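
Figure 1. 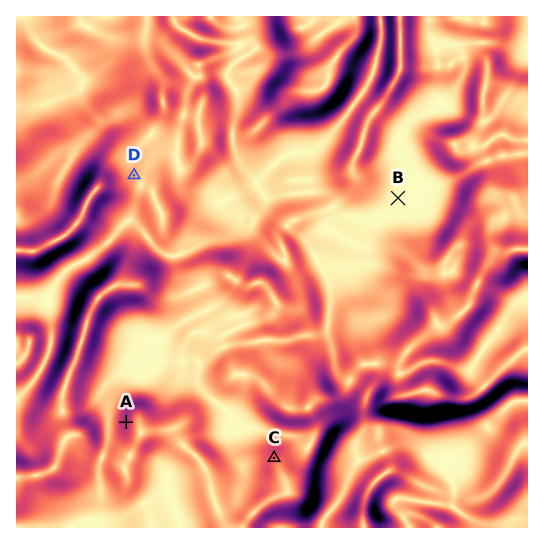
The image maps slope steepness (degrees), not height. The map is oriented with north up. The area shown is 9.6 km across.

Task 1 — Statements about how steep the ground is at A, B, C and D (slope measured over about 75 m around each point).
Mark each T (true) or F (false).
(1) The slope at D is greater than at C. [F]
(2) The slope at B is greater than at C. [F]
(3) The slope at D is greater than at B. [T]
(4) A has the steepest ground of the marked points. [T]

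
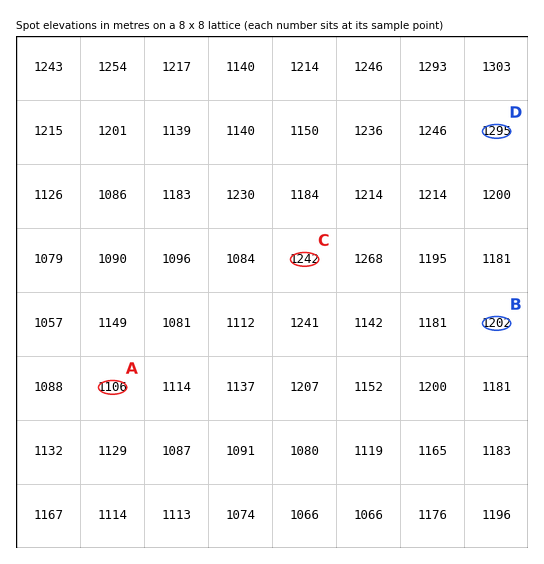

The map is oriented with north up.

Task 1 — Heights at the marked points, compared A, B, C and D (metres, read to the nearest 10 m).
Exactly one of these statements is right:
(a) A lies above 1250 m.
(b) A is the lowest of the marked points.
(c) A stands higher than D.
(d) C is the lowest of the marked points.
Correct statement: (b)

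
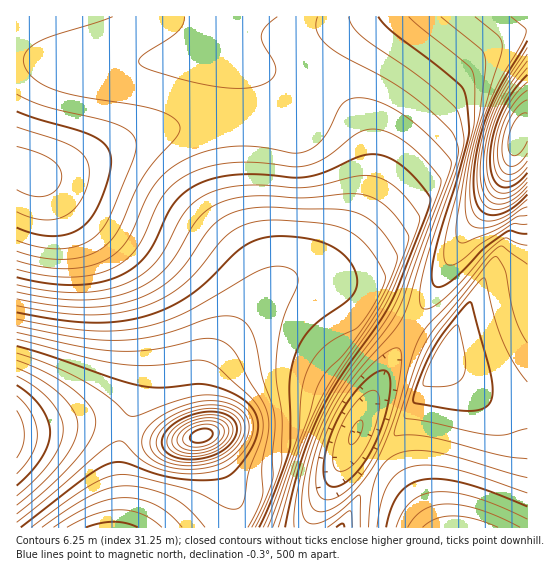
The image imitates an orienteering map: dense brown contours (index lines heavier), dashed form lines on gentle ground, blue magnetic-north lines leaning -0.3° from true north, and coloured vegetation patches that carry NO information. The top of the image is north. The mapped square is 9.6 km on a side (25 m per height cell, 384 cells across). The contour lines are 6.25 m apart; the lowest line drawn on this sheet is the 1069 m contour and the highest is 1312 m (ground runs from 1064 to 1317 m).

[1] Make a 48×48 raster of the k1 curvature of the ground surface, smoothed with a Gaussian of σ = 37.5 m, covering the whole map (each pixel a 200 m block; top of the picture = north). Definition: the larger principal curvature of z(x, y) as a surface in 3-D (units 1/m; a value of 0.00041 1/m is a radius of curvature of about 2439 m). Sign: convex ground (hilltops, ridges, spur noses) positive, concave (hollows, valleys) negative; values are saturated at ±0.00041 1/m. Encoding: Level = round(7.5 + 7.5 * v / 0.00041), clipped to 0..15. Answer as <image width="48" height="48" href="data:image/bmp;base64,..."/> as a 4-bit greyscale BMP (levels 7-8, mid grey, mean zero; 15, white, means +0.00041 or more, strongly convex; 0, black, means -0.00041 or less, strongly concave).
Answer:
<image width="48" height="48" href="data:image/bmp;base64,Qk32BAAAAAAAAHYAAAAoAAAAMAAAADAAAAABAAQAAAAAAIAEAAATCwAAEwsAABAAAAAAAAAAAAAAABEREQAiIiIAMzMzAERERABVVVUAZmZmAHd3dwCIiIgAmZmZAKqqqgC7u7sAzMzMAN3d3QDu7u4A////AIiIiIiIiIiIiIiPuIiIiPmIiIiIh3d4iIiIiIiIiIiIiIiK+IiIh6+IiIiIiIiIiIiIiIiId3eIiIiI3IiId36oiIiIiIiIiIiIiIiHd3eIiIiIn4iHd3j4iIiIiIiIiIiIiIiId4iIiIiIjNiHd3fciIiIiIiIiIiIiIiIiIiYiImIiPl3d3ePiIiIiIiIiIiIiIiIiaq6qZmYiK53d3d72IiIiIiIiIiIiIiImaze7LqpiI6nd3d3+YiIiIiIiIiIiIiIiavf//7KmIn3d3d3r4iIiIiIiIiIiIiIiJmr3v/bqYjbd3d3f6iIiIiIiIiIiIiIiIiZmrzLqYiPh3d3efiIiIiIiIiIiIiIiIiIiZmZmIiM13d3d9uIiIiIiIiIiIiIiIiIiIiIiIiI+Hd3d4+IiIiIiIiIiIiIiIh4iIiIiIiIrnd3eIzYiIiIiIiIiIiIiIiIiIiIiIiIj6d3iIj5iIiIiIiIiIiIiIiIiIiIiIiIifd4iIiviIiIiIiIiIiIiIiIiIiIiIiIiOuIiIiPqIiIiIiIiIiIiIiIiIiIiIiIiI+IiIiJ+IiIiIiIiIiIiIiIiIiIiIiIiIzYiIiI64iId4iIiIiIiIiIiIiIiIiIiIj5iIiIj4d3d3eIiIiIiIiIiIiIiIiIiIi+iIiIjNd3d3d3d3iIiIiIiIiIiIiIiIiPqIiIePl3d3d3d3d3iIiIiIiIiIiIiIiK+IiId66IiHd3d3d3d4iIiIiIiIiIiIiI64iHd3+oiHd3d3d3d4iIiIiIiIiIiIiIn4iHd3n4iHd3d3d3d3iIiIiIiIiIiIiIjNiId4jriHd3d3d3d3iIiIiIiIiIiIiIiPiId4mfiHd3d3d3d4iIiIiIiIiIiIiIiL6IiJmMyHd3d3d3d4iIiIiIiIiIiIiIiI+YiJmI+Xd3d3d3eIiIiIiIiIiIiIiIiIr4iJiIrXd3d3d3iIiIiIiIiIiIiIiIiIjriZiHfnd3d3d4iIiIiIiIiIiIiIiIiIifiZiHeHd3d3d4iIiIiIiIiId3iIiIiIiN2Zh3d3d3d3eIiIiIiIiIiId3eIiIiIiI+oh3d3d3d3eIiIiIiIiIiId3eIiIiIiIz4d3Znd3d3iIiIiIiIiIiId3eIiIiIiIn6d3Zod3eIiIiIiIiIiIiId3eIiIiIiIjPd3ZoiIiIiIiIiIiIiIiId3eIiIiIiIivt3d4iIiIiIiIiIiIiIiId3eIiIiIiIir93d4iIiIiIiIiIiIiIiId4iIiIiIiIiZ7Hd4iIiIiIiIiIiIiIiIiIiIiIiIiIiZn4d4iIiIiIiIiIiIiIiIiIiIiIiIiIiJnNd4iIiIiIiIiIiIiIiIiIiIiIiIiIiJmfmIiIiIiIiIiIiIiIiIiIiIiIiIiIiIma+IiIiIiIiIiIiIiIiIiIiIiIiIiIiIiY6oiIiIiIiIiIiIiIiIiIiIiIiIiIiIiIn4iIiIiIiIiIiIiIiIiIiIiIiIiHeIiIjYiIiIiIiIiIiIiIiIiIiIiIiIh3d3eIiA=="/>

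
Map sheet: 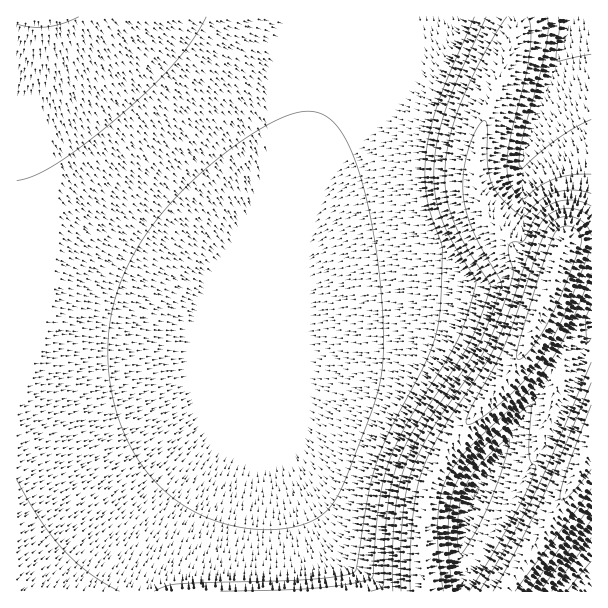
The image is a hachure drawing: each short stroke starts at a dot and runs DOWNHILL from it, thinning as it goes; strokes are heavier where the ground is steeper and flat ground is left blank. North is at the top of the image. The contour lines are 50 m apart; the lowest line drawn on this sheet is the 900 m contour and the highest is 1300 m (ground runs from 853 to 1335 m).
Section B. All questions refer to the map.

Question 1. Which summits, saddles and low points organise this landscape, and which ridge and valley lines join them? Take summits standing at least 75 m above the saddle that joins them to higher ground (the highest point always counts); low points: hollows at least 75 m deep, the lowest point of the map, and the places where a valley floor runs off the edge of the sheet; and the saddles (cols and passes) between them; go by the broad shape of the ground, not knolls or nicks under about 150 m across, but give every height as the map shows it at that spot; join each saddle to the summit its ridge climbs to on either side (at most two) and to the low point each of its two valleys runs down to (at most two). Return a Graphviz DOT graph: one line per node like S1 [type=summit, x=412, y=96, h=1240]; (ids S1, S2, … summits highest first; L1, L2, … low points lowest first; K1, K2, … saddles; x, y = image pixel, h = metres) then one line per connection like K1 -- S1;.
graph terrain {
  S1 [type=summit, x=591, y=438, h=1335];
  S2 [type=summit, x=564, y=248, h=1333];
  L1 [type=low, x=264, y=339, h=853];
  L2 [type=low, x=575, y=17, h=917];
  L3 [type=low, x=591, y=591, h=1016];
  L4 [type=low, x=477, y=491, h=1049];
  K1 [type=saddle, x=504, y=590, h=1264];
  K2 [type=saddle, x=428, y=492, h=1223];
  K3 [type=saddle, x=569, y=389, h=1173];
  K4 [type=saddle, x=516, y=17, h=1056];
  K1 -- S1;
  K1 -- L3;
  K1 -- L4;
  K2 -- S2;
  K2 -- L1;
  K2 -- L4;
  K3 -- S1;
  K3 -- S2;
  K3 -- L4;
  K4 -- S2;
  K4 -- L1;
  K4 -- L2;
}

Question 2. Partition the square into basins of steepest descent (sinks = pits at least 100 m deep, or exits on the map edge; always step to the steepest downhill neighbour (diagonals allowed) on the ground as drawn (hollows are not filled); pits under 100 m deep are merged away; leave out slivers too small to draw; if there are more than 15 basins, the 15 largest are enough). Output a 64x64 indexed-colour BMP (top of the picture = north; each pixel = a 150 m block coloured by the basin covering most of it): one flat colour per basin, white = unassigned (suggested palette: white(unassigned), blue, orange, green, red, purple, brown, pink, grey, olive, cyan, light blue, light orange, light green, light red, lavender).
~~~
<image width="64" height="64" href="data:image/bmp;base64,Qk12CAAAAAAAAHYAAAAoAAAAQAAAAEAAAAABAAQAAAAAAAAIAAATCwAAEwsAABAAAAAAAAAA////ALR3HwAOf/8ALKAsACgn1gC9Z5QAS1aMAMJ34wB/f38AIr28AM++FwDox64AeLv/AIrfmACWmP8A1bDFABERERERERERERERERERERERERERERERIiIiIiREREREEREREREREREREREREREREREREREREREiIiIiJEREREQREREREREREREREREREREREREREREREiIiIiIiRERERBERERERERERERERERERERERERERERESIiIiIiJEREREERERERERERERERERERERERERERERERIiIiIiIiREREQREREREREREREREREREREREREREREREiIiIiIiIkRERBERERERERERERERERERERERERERERESIiIiIiIiREREERERERERERERERERERERERERERERERIiIiIiIiIkREQRERERERERERERERERERERERERERERESIiIiIiIiJERBERERERERERERERERERERERERERERERIiIiIiIiIkREEREREREREREREREREREREREREREREREiIiIiIiIiJEQRERERERERERERERERERERERERERERESIiIiIiIiIkRBERERERERERERERERERERERERERERERIiIiIiIiIiJEERERERERERERERERERERERERERERERESIiIiIiIiIkQRERERERERERERERERERERERERERERERIiIiIiIiIiJBERERERERERERERERERERERERERERERESIiIiIiIiIkERERERERERERERERERERERERERERERERIiIiIiIiIiIRERERERERERERERERERERERERERERERESIiIiIiIiIhEREREREREREREREREREREREREREREREREiIiIiIiIiERERERERERERERERERERERERERERERERERIiIiIiIiIRERERERERERERERERERERERERERERERERESIiIiIiIhEREREREREREREREREREREREREREREREREREiIiIiIiERERERERERERERERERERERERERERERERERESIiIiIiIREREREREREREREREREREREREREREREREREREiIiIiIhERERERERERERERERERERERERERERERERERERIiIiIiERERERERERERERERERERERERERERERERERERESIiIiIRERERERERERERERERERERERERERERERERERERIiIiIhERERERERERERERERERERERERERERERERERERESIiIiERERERERERERERERERERERERERERERERERERERIiIiIRERERERERERERERERERERERERERERERERERERESIiIhERERERERERERERERERERERERERERERERERERERIiIiEREREREREREREREREREREREREREREREREREREREiIiIRERERERERERERERERERERERERERERERERERERERIiIhEREREREREREREREREREREREREREREREREREREREiIiERERERERERERERERERERERERERERERERERERERERIiIREREREREREREREREREREREREREREREREREREREREiIhEREREREREREREREREREREREREREREREREREREREyIiERERERERERERERERERERERERERERERERERERERMzMiIRERERERERERERERERERERERERERERERERERETMzMyIhERERERERERERERERERERERERERERERERERETMzMzMzERERERERERERERERERERERERERERERERERERMzMzMzMRERERERERERERERERERERERERERERERERERMzMzMzMxERERERERERERERERERERERERERERERERERMzMzMzMzEREREREREREREREREREREREREREREREREREzMzMzMzMREREREREREREREREREREREREREREREREREzMzMzMzMxERERERERERERERERERERERERERERERERETMzMzMzMzERERERERERERERERERERERERERERERERERMzMzMzMzMREREREREREREREREREREREREREREREREREzMzMzMzMxERERERERERERERERERERERERERERERERETMzMzMzMzERERERERERERERERERERERERERERERERERMzMzMzMzMRERERERERERERERERERERERERERERERERETMzMzMzMxERERERERERERERERERERERERERERERERERMzMzMzMzEREREREREREREREREREREREREREREREREREzMzMzMzMRERERERERERERERERERERERERERERERERETMzMzMzMxEREREREREREREREREREREREREREREREREREzMzMzMzERERERERERERERERERERERERERERERERERETMzMzMzMREREREREREREREREREREREREREREREREREREzMzMzMxERERERERERERERERERERERERERERERERERETMzMzMzERERERERERERERERERERERERERERERERERERMzMzMzMRERERERERERERERERERERERERERERERERERETMzMzMxERERERERERERERERERERERERERERERERERERMzMzMzEREREREREREREREREREREREREREREREREREREzMzMzMRERERERERERERERERERERERERERERERERERERMzMzMxEREREREREREREREREREREREREREREREREREREzMzMz"/>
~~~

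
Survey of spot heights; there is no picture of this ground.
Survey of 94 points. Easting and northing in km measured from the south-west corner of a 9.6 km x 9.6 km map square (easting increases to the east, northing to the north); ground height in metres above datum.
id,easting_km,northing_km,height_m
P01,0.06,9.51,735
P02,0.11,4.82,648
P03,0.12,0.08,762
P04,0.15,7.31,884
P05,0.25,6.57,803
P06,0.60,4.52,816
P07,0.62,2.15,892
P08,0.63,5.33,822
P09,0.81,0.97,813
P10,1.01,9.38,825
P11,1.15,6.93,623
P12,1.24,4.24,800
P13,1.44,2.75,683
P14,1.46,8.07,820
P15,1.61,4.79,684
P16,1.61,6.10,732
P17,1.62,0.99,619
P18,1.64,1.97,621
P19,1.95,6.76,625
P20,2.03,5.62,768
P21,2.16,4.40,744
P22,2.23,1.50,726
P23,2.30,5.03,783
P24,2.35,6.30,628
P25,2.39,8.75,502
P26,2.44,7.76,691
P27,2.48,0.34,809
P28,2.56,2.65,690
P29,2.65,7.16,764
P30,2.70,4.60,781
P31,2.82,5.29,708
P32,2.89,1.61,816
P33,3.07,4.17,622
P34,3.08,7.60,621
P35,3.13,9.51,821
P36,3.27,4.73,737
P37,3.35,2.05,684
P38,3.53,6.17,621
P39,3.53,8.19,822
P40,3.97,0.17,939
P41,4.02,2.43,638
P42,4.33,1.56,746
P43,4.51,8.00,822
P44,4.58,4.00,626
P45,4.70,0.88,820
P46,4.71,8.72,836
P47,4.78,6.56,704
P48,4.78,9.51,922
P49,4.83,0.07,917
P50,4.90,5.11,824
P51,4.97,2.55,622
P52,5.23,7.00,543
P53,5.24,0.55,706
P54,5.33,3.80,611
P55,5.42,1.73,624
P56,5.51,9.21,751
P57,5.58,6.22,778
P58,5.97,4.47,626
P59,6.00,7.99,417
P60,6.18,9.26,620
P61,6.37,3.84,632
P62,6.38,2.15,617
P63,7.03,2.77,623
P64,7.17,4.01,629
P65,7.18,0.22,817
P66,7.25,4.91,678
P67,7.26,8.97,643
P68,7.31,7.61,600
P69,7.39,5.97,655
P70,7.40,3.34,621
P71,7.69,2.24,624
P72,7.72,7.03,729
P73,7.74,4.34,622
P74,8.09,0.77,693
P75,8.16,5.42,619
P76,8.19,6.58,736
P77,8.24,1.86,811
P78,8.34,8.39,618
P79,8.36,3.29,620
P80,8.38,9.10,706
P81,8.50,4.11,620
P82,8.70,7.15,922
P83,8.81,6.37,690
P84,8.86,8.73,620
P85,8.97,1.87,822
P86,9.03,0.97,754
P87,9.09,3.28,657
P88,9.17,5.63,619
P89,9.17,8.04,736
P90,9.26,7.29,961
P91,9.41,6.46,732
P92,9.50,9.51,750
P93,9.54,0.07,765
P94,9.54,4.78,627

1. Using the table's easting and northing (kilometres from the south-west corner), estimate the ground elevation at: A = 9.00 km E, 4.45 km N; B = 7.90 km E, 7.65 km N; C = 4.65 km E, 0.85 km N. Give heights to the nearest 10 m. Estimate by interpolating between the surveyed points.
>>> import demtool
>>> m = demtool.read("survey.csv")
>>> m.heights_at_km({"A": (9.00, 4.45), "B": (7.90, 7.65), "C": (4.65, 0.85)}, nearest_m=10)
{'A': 600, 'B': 680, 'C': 830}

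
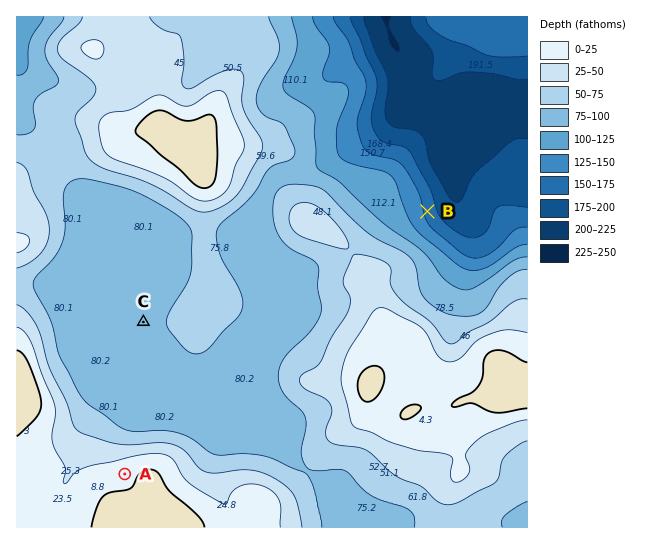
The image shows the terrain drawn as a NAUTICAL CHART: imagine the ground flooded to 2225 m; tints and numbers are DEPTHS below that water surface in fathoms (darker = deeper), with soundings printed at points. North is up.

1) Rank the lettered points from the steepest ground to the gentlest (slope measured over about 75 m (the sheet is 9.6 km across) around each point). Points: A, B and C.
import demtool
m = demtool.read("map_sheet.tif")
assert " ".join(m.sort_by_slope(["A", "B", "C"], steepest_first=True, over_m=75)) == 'B A C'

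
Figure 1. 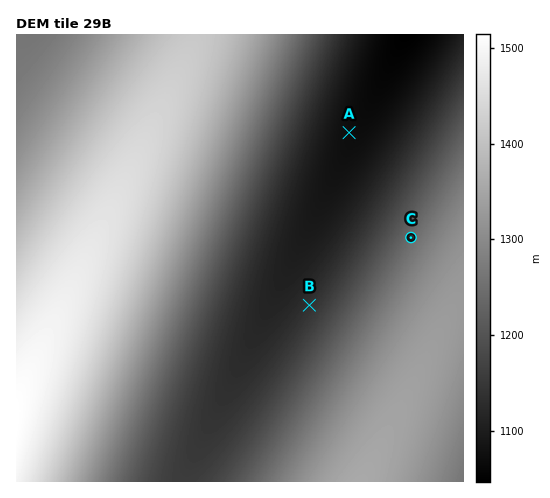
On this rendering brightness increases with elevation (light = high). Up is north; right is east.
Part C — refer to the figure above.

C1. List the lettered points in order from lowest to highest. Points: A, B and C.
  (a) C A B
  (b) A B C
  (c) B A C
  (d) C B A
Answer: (b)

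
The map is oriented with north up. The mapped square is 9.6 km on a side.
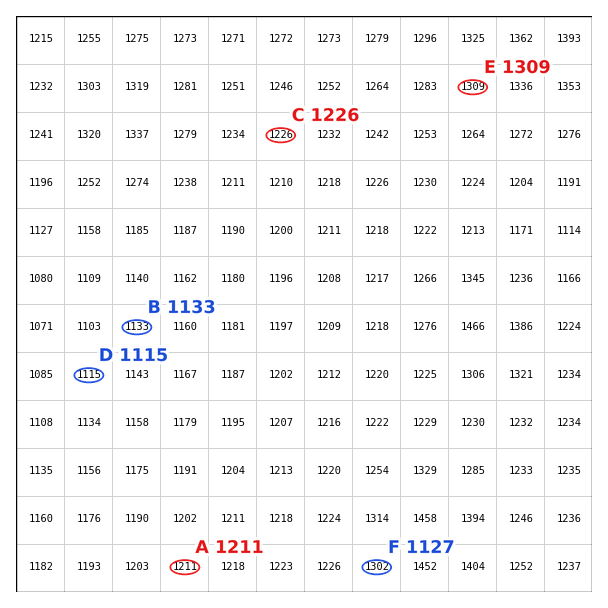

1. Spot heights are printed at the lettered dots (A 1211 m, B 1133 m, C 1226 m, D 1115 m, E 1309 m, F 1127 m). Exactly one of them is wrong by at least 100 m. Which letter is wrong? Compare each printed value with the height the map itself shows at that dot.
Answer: F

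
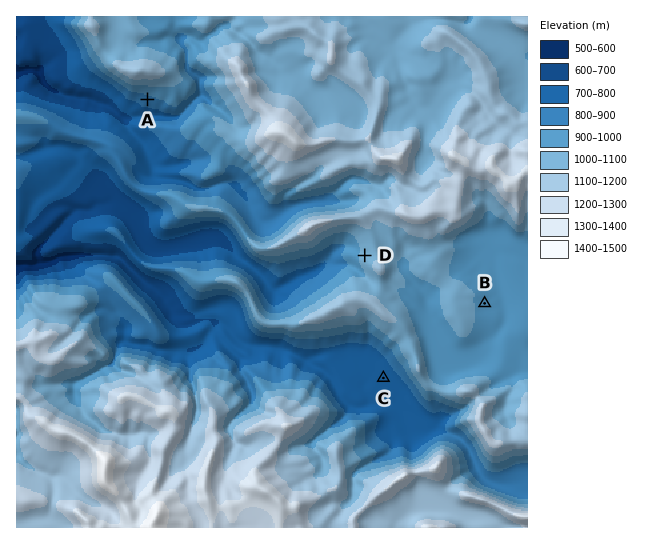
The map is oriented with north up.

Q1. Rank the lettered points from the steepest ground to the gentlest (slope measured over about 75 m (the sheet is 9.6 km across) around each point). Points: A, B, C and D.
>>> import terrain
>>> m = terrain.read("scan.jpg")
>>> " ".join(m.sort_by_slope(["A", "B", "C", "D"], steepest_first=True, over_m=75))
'A D B C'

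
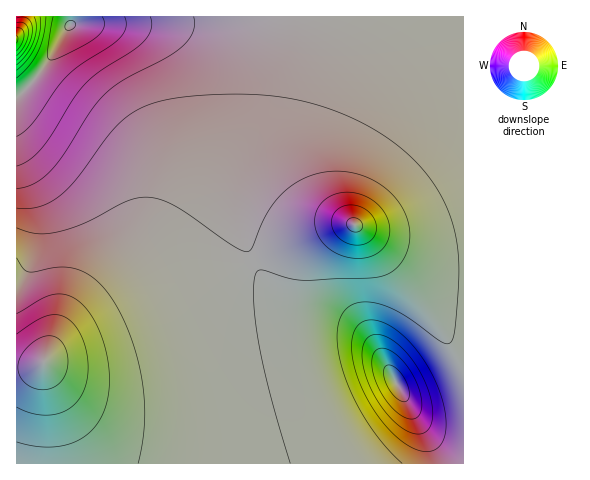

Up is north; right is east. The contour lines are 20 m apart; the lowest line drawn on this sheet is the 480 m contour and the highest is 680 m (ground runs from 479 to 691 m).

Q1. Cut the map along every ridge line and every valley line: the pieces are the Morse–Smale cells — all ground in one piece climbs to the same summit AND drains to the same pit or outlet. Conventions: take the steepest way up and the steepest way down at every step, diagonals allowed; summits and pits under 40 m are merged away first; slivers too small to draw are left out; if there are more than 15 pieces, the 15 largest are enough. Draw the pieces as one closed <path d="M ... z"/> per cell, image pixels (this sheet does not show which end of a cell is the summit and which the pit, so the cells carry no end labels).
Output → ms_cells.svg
<path d="M179 24l-106 0-8 8-25 41-19 21-5 3 1 367 21-1 5-49 0-50 7-8 20-11 78-31 105-54-9-22-6-29 0-40 9-65 0-26-2-14-10-19-12-11-15-6z"/><path d="M252 261l-104 53-78 31-20 11-7 8 0 50-5 49 426 0 0-28-27-4-11-5-11-12-37-64-13-14-22-13-38-8-11-5-25-23z"/><path d="M463 16l-392 0 0 9 124 0 23 6 17 14 7 12 5 21-1 38-8 53 0 40 6 29 9 23 66-30 21-6 15 0 45 35 19 10 23 7 21 1z"/><path d="M355 225l-15 0-21 6-66 31 16 25 25 23 11 5 38 8 22 13 13 14 37 64 11 12 19 8 18 1 1-156-22-2-23-7-19-10z"/><path d="M70 16l-54 1 1 79 11-8 21-27 22-36z"/>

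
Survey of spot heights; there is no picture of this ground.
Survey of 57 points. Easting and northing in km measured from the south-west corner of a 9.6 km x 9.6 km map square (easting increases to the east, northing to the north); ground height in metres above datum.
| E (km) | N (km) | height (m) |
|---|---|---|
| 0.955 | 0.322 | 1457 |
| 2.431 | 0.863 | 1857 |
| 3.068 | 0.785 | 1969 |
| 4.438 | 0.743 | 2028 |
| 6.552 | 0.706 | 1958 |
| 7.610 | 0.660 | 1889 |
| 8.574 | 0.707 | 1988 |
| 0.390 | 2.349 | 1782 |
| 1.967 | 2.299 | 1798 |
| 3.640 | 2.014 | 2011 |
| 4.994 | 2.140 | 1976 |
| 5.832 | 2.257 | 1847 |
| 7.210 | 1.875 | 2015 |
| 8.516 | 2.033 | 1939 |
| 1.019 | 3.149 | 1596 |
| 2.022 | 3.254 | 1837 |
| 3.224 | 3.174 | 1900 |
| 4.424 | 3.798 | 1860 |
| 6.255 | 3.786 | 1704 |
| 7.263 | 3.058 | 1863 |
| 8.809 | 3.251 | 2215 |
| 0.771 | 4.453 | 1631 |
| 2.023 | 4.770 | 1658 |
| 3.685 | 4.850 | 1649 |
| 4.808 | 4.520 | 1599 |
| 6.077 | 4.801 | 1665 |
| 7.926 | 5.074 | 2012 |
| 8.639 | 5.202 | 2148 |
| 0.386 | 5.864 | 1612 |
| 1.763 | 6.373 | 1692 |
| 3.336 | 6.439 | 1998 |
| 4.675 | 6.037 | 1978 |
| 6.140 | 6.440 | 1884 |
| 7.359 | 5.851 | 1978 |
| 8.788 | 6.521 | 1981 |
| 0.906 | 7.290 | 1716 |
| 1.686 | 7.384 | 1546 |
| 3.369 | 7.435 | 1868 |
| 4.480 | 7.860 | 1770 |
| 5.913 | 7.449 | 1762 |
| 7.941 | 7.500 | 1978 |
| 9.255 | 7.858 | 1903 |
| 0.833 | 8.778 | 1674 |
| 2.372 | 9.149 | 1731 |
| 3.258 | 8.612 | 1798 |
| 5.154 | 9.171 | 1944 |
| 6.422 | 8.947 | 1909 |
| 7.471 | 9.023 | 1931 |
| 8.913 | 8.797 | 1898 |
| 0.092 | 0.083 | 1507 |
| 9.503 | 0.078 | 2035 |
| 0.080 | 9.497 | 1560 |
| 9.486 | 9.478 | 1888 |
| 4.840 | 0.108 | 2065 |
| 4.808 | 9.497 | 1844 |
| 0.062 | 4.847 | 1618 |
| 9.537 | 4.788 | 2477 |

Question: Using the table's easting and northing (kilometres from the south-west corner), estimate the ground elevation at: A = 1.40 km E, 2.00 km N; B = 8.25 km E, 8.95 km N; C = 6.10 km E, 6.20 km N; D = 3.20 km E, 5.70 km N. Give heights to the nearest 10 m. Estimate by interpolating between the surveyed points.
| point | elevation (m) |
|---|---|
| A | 1830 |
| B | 1890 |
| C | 1940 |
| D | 1740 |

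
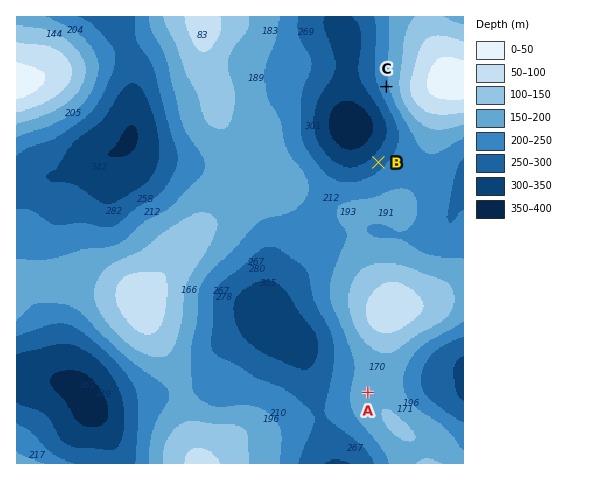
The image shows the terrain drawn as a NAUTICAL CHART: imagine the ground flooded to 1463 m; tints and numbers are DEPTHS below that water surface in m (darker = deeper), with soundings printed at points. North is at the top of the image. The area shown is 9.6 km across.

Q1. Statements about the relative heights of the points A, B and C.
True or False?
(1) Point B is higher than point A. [False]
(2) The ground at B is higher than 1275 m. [False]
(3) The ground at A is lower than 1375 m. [True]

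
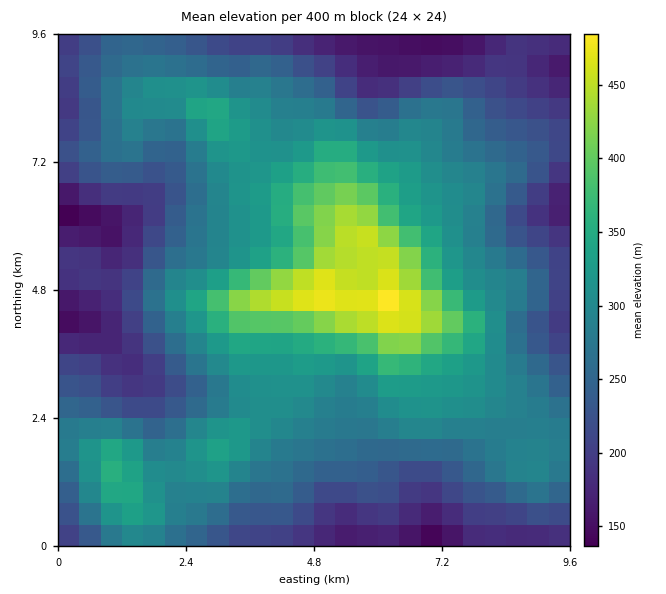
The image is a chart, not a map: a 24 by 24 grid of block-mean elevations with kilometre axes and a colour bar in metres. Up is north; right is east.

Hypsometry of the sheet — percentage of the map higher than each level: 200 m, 82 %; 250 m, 62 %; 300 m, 34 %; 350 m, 13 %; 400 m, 7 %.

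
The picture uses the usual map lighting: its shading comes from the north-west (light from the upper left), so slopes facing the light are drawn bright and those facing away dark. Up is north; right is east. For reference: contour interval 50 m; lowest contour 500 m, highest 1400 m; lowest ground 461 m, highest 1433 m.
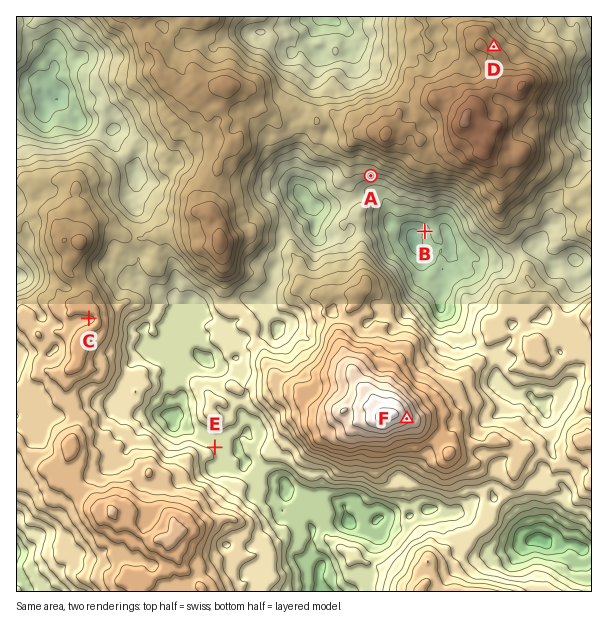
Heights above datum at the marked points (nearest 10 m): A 780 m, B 510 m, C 1040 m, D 1130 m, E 730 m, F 1330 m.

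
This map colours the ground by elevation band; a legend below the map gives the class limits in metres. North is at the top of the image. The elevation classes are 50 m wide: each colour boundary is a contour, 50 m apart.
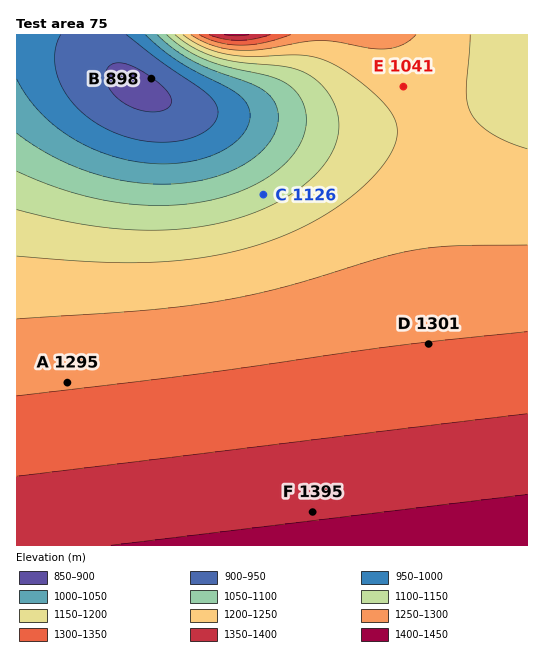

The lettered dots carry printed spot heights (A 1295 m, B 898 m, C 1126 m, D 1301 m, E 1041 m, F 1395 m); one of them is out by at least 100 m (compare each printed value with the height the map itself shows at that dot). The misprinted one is E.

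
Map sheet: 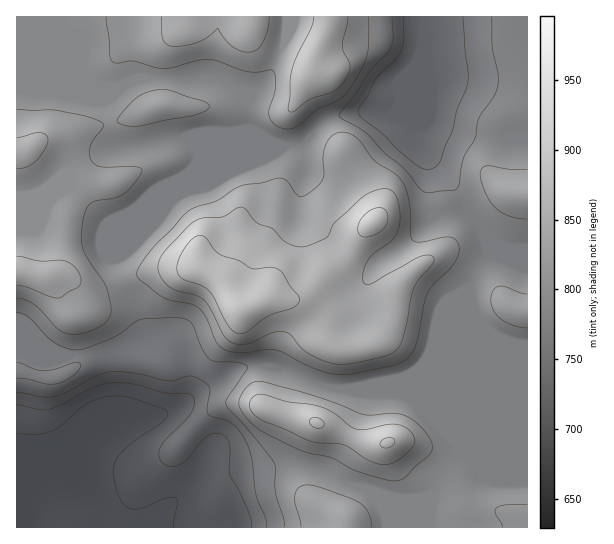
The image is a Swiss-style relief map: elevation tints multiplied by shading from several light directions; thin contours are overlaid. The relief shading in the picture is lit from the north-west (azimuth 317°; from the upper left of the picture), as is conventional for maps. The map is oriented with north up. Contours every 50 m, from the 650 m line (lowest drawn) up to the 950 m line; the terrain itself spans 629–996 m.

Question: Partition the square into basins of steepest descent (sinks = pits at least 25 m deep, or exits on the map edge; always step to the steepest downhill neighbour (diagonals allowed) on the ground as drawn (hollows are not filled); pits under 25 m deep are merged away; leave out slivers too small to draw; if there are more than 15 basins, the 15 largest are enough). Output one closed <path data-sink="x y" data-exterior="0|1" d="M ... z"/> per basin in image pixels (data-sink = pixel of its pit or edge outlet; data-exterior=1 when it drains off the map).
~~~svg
<path data-sink="19 527" data-exterior="1" d="M330 16l-314 1 1 511 511-1 0-216-9 0-9-4-27-30-22-14-15-7-8 0-20 11-21 22-4 29-8 17-12 10-19 4-17 0-10-4-4-7 0-11-4-9-12-13-6-4-32-5-19 11-12 2-17-27-22-15-46 4-62 21-10-3-14-13-15-1 6-3 3-6 4-40 4-17 8-14 9-8 9-4-8-2-10-10-4-10-10-14-13-7-8 0 87-21 32-14 89 0 21 6 16 0 8-6 18-35 6-23 10-22z"/><path data-sink="423 29" data-exterior="0" d="M527 16l-196 0-3 13-11 22-4 19-18 35-8 6-16 0-21-6-89 0-32 14-84 20 13 4 5 4 10 14 4 10 10 10 8 2-9 4-9 8-8 14-4 17-4 40-3 6-6 3 15 1 14 13 10 3 62-21 46-4 22 15 17 27 12-2 19-11 34 7 16 15 4 9 1 15 13 7 17 0 24-6 7-8 7-13 4-29 4-8 18-18 20-11 12 1 17 10 16 10 27 30 9 4 8 0z"/>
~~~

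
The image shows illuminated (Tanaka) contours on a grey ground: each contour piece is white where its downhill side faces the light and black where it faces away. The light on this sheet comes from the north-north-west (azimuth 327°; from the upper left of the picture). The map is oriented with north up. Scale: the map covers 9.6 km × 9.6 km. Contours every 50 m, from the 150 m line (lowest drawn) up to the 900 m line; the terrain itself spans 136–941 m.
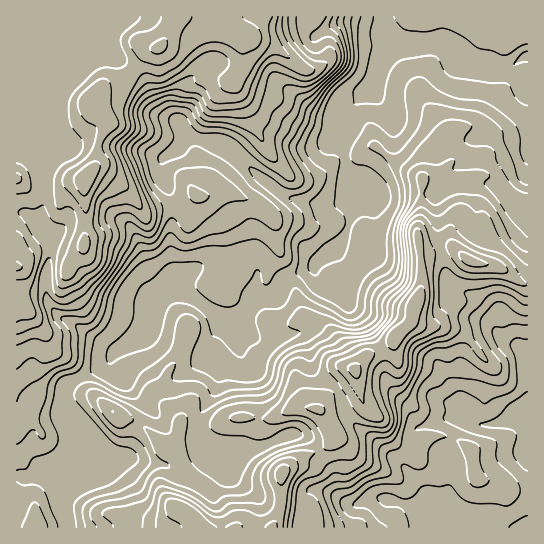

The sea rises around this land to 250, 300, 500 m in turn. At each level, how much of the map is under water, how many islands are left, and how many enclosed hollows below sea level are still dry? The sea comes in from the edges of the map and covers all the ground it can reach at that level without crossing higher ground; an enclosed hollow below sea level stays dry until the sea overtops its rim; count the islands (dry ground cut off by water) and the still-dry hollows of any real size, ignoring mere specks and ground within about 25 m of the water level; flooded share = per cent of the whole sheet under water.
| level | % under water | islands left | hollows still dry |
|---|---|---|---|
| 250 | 9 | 0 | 0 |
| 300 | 17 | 0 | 0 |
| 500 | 55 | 0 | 0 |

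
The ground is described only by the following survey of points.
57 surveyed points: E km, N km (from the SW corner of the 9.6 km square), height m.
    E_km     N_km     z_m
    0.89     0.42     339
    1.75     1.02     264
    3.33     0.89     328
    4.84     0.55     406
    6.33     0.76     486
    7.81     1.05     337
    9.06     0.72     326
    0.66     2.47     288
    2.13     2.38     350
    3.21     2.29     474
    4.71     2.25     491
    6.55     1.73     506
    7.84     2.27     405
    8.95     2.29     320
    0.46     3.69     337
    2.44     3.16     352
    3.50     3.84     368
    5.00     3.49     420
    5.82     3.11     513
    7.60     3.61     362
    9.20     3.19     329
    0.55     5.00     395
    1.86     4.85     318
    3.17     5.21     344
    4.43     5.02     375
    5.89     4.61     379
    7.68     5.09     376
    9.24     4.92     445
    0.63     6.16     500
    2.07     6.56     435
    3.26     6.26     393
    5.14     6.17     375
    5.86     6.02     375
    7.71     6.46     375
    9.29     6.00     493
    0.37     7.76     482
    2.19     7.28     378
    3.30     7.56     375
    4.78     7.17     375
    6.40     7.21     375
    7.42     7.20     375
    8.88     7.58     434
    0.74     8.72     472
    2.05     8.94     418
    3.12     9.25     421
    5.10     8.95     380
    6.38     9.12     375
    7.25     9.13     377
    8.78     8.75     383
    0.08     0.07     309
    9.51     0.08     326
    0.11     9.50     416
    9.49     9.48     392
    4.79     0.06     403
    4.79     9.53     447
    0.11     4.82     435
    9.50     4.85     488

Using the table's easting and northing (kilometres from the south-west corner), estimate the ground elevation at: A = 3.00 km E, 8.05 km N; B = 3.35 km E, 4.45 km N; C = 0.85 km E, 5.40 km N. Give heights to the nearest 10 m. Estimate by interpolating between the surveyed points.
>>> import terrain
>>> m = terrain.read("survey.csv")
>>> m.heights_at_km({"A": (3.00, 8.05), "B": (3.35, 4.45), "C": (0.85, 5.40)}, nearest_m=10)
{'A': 380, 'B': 340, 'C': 420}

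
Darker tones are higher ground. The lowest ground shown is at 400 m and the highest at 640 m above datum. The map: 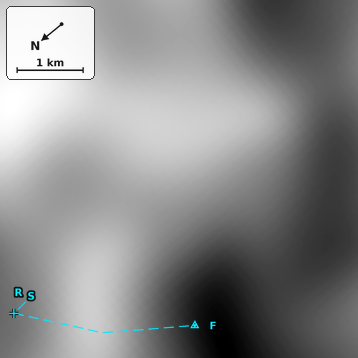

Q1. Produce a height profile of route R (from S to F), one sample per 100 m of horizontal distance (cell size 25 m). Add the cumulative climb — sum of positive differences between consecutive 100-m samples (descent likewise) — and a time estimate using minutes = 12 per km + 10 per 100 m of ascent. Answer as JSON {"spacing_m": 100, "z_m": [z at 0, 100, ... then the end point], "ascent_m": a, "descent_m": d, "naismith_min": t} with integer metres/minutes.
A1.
{"spacing_m": 100, "z_m": [534, 530, 524, 518, 509, 500, 490, 480, 470, 461, 454, 450, 448, 450, 455, 463, 473, 485, 499, 512, 526, 539, 552, 564, 576, 587, 599, 609, 617], "ascent_m": 168, "descent_m": 86, "naismith_min": 50}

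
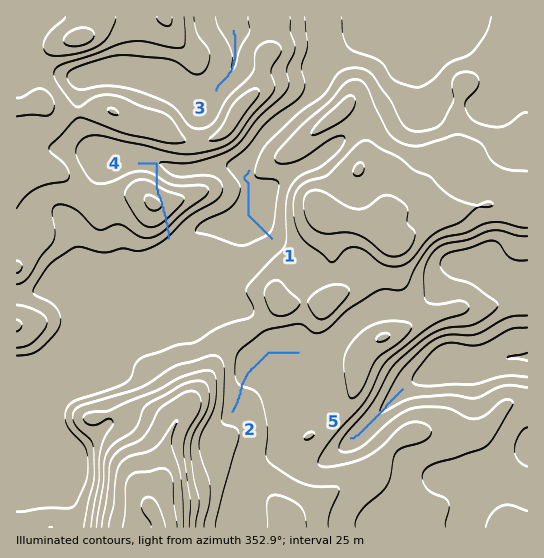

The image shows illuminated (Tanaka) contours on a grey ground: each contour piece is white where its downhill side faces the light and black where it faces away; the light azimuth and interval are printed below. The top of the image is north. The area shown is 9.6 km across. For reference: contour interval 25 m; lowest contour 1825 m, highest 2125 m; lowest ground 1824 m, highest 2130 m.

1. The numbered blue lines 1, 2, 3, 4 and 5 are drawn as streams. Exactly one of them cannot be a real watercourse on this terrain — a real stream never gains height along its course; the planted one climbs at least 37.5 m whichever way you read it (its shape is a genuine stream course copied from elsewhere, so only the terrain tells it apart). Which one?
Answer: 4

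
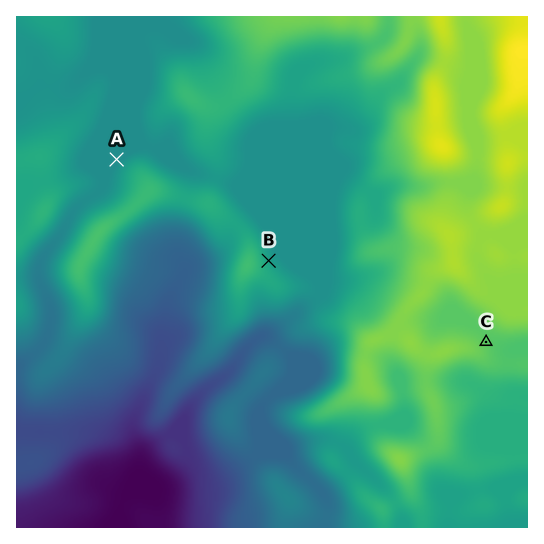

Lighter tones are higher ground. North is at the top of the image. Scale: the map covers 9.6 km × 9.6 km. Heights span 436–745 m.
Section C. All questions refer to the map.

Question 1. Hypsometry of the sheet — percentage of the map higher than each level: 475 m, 95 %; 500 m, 93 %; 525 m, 87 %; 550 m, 79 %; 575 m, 72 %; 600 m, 54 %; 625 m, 38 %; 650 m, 25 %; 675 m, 16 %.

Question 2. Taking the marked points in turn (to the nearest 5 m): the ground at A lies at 585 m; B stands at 615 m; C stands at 665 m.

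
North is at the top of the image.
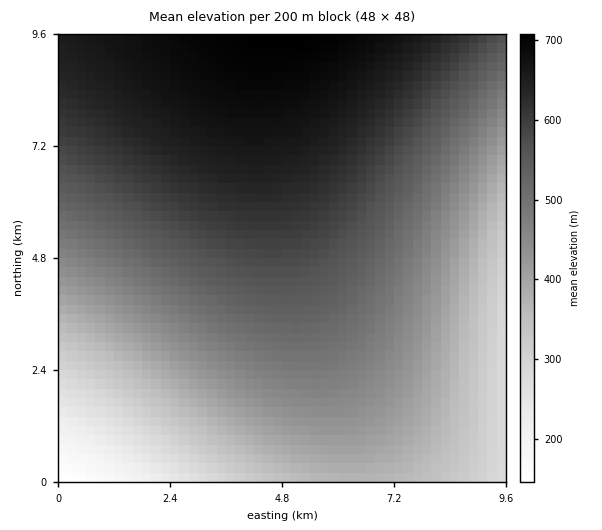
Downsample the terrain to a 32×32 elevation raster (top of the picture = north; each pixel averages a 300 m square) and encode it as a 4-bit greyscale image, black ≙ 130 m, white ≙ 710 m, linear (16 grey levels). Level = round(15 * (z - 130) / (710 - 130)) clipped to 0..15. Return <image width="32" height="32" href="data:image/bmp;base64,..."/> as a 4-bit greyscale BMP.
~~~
<image width="32" height="32" href="data:image/bmp;base64,Qk12AgAAAAAAAHYAAAAoAAAAIAAAACAAAAABAAQAAAAAAAACAAATCwAAEwsAABAAAAAAAAAAAAAAABEREQAiIiIAMzMzAERERABVVVUAZmZmAHd3dwCIiIgAmZmZAKqqqgC7u7sAzMzMAN3d3QDu7u4A////ABERIiM0RFVWZmZmZmZlVUQREiMzRFVWZmd3d3dmZlVEEiIzNEVVZmd3d3d3dmZVVCIzNERVZmd3d4iHd3dmZVQjM0RVVmZ3eIiIiId3dmVUM0RFVWZ3eIiIiIiId3ZlVEREVWZnd4iImZmYiId2ZVREVVZnd4iImZmZmYiHdmVUVVZmd3iImZmZmZmYiHdlVFVmZ3iImZmaqqqZmYh3ZlRmZ3eIiZmaqqqqqZmId2ZUZnd4iJmaqqqqqqqZmIdmVHd4iJmaqqq7u6qqqZiHdlR4iImZqqq7u7u7qqmYh3ZViImZqqq7u7u7u7qqmYd2VYmZmqq7u7u8u7u7qpmIdmWZmqqru7zMzMzLu6qpiHdlmqqru7zMzMzMzLu6qZh3Zaqqu7vMzMzMzMzLu6qYh2aqu7vMzMzd3dzMzLuqmYd2u7vMzM3d3d3d3My7uqmIdru8zMzd3d3d3d3My7qpmHa8zMzd3d3d3d3d3My7qpiHzMzd3d3e7u7t3d3Mu6qZh8zN3d3e7u7u7u3d3Mu6qYjN3d3e7u7u7u7u3dzMu6mY3d3d7u7u7u7u7u3dzMuqmd3d3u7u7u7u7u7u3dzLuqnd3u7u7u7///7u7u3dzLuq3e7u7u7//////u7u3dzLut7u7u7v///////u7u3dzLvu7u7u7////////+7u3dzL"/>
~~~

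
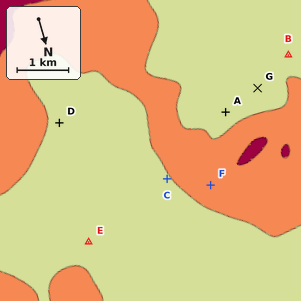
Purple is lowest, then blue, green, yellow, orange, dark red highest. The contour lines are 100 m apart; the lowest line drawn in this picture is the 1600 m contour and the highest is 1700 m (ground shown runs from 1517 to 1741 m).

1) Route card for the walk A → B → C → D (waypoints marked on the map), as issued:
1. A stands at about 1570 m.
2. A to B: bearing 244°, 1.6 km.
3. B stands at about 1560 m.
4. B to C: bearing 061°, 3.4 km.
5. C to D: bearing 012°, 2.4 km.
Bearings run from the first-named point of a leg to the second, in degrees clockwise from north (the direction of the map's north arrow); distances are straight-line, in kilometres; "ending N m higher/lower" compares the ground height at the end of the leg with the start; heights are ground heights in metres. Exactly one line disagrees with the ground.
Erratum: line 5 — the bearing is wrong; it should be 134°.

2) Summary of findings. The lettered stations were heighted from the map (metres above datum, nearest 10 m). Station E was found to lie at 1560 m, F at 1670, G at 1570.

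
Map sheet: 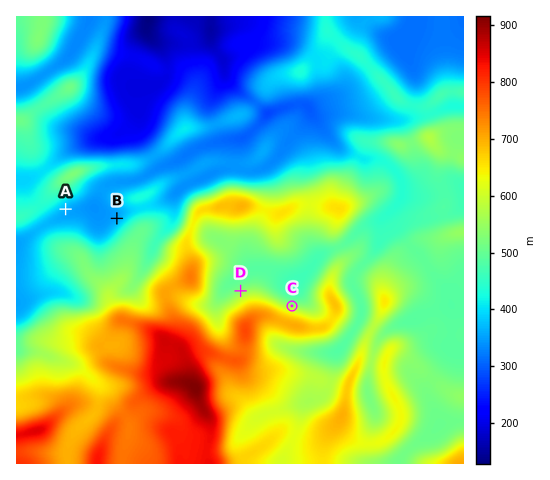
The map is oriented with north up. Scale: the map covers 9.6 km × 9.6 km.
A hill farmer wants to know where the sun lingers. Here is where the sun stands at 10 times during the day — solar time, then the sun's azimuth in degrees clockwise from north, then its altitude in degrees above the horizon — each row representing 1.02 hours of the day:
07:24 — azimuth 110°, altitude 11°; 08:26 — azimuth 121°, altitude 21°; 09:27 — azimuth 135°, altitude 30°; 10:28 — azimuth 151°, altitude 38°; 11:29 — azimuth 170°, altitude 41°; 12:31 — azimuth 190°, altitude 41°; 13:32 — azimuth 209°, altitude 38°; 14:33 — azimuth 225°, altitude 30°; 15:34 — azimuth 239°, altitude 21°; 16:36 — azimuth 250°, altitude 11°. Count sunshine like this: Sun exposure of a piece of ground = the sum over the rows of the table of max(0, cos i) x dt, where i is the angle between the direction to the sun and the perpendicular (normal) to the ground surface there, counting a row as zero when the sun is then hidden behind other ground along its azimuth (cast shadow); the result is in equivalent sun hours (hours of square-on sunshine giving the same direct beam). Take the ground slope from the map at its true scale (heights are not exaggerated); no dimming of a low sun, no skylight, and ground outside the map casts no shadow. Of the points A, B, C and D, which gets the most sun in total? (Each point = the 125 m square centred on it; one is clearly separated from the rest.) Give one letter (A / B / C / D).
A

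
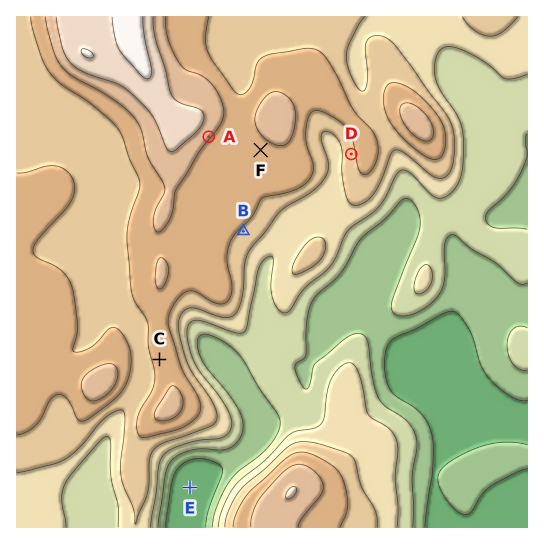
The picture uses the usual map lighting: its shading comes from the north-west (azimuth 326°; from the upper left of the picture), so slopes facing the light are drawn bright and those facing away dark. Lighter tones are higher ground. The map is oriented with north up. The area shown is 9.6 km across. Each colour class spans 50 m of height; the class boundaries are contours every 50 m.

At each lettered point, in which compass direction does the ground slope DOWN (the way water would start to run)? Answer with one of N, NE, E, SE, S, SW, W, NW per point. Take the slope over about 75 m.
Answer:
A SE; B SE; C W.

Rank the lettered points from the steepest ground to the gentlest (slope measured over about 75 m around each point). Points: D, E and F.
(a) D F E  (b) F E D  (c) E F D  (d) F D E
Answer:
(a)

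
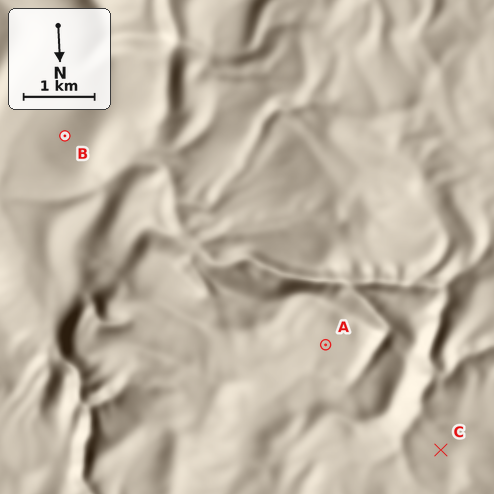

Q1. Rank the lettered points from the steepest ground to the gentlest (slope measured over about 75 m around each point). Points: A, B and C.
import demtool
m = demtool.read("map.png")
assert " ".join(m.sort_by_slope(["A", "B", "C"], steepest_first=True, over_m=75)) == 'B C A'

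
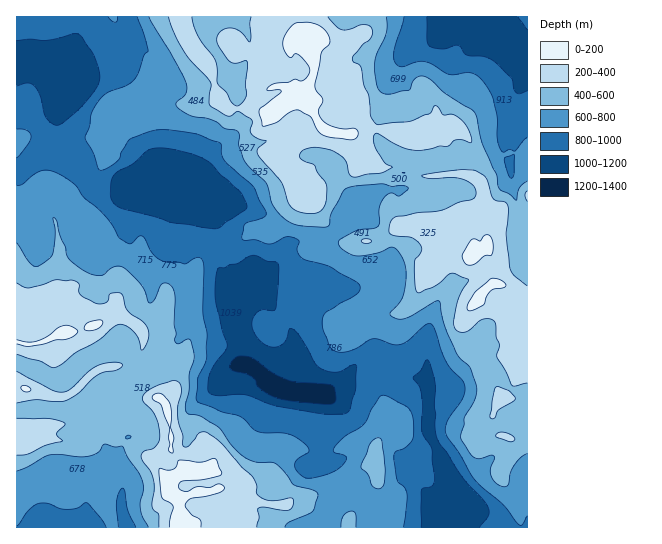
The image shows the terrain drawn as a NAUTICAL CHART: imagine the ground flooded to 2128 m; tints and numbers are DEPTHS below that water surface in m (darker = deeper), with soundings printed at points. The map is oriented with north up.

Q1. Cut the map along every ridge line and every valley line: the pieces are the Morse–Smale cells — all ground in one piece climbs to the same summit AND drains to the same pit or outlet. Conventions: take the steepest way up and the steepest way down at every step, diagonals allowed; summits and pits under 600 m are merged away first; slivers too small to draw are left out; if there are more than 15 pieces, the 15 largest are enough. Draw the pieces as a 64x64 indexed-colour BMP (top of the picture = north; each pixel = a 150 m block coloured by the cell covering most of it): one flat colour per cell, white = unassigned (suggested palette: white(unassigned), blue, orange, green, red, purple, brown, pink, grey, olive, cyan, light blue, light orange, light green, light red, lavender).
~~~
<image width="64" height="64" href="data:image/bmp;base64,Qk12CAAAAAAAAHYAAAAoAAAAQAAAAEAAAAABAAQAAAAAAAAIAAATCwAAEwsAABAAAAAAAAAA////ALR3HwAOf/8ALKAsACgn1gC9Z5QAS1aMAMJ34wB/f38AIr28AM++FwDox64AeLv/AIrfmACWmP8A1bDFACIiIiIiIiIiIiIiIiIiIiIiIiIiIiIiIiIiIRERERERIiIiIiIiIiIiIiIiIiIiIiIiIiIiIiIiIiIhEREREREiIiIiIiIiIiIiIiIiIiIiIiIiIiIiIiIiIiERERERESIiIiIiIiIiIiIiIiIiIiIiIiIiIiIiIiIiERERERERIiIiIiIiIiIiIiIiIiIiIiIiIiIiIiIiIiEREREREREiIiIiIiIiIiIiIiIiIiIiIiIiIiIiIiIiERERERERESIiIiIiIiIiIiIiIiIiIiIiIiIiIiIiIiERERERERERIiIiIiIiIiIiIiIiIiIiIiIiIiIiIiIiIREREREREREiIiIiIiIiIiIiIiIiIiIiIiIiIiIiIiIhERERERERESIiIiIiIiIiIiIiIiIiIiIiIiIiIiIiIiIiIRERERERIiIiIiIiIiIiIiIiIiIiIiIiIiIiIiIiIiIREREREREiIiIiIiIiIiIiIiIiIiIiIiIiIiIiIiIiIhERERERESIiIiIiIiIiIiIiIiIiIiIiIiIiIiIiIiIhERERERERIiIiIiIiIiIiIiIiIiIiIiIiIiIiIiIiIiEREREREREiIiIiIiIiIiIiIiIiIiIiIiIiIiIiIiIiIRERERERESIiIiIiIiIiIiIiIiIiIiIiIiIiIiIiIiIhERERERERIiIiIiIiIiIiIiIiIiIiIiIiIiIiIiIiIiEREREREREiIiIiIiIiIiIiIiIiIiIiIRERESIiIiIiIRERERERESIiIiIiIiIiIiIiIiIiIiIREREREiIiIiIhERERERERIiIiIiIiIiIiIiIiIiIiIRERERERIiIiEREREREREREiIiIiIiIiIiIiIiIiIiERERERERESIiERERERERERESIiIiIiIiIiIiIiIiIiIRERERERERERERERERERERERIiIiIiIiIiIiIiIiIiIhEREREREREREREREREREREREiIiIiIiIiIiIiIiIiIhERERERERERERERERERERERESIiIiIiIiIiIiIiIiIiERERERERERERERERERERERERIiIiIiIiIiIiIiIiIiIREREREREREREREREREREREREiIiIiIiIiIiIiIiIiIhERERERERERERERERERERERESIiIiIiIiIiIiIiIiIiERERERERERERERERERERERERIiIiIiIiIiIiIiIiIiIhEREREREREREREREREREREREiIiIiIiIiIiIiIiIiIiERERERERERERERERERERERMyIiIiIiIiIiIiIiIiIiERERERERERERERERERERETMzIiIiIiIiIiIiIiIiIhERERERERERERERERERERETMzMiIiIiIiIiIiIiIiIiERERERERERERERERERERERMzMyIiIiIiIiIiIiIiIiEREREREREREREREREREREREzMzIiIiIiIiIiIiIiIiIRERERERERERERERERERERETMzMiIiIiIiIiIiIiIiIiERERERERERERERERERERERMzMyIiIiIiIiIiIiIiIiIREREREREREREREREREREREzMzIiIiIiIiIiIiIiIiIRERERERERERERERERERERERMzMiIiIiIiIiIiIiIiIhEREREREREREREREREREREREzMyIiIiIiIiIiIiIhEREREREREREREREREREREREREzMzIiIiIiIiIiIiIhEREREREREREREREREREREREREzMzMiIiIiIiIiIiIhERERERERERERERERERERERERETMzMyIiIiIhERERERERERERERERERERERERERERERERMzMzIiIiIhEREREREREREREREREREREREREREREREREzMzMSIiIiEREREREREREREREREREREREREREzMzMzMzMzMxEiIiIRERERERERERERERERERERERETMzMzMzMzMzMzERIiIREREREREREREREREREREREREzMzMzMzMzMzMzMRESIRERERERERERERERERERERERETMzMzMzMzMzMzMxERERERERERERERERERERERERERERMzMzMzMzMzMzMzERERERERERERERERERERERERERMzMzMzMzMzMzMzMzMRERERERERERERERERERERERERMzMzMzMzMzMzMzMzMxERERERERERERERERERERERERMzMzMzMzMzMzMzMzMzEREREREREREREREREREREREREzMzMzMzMzMzMzMzMzMREREREREREREREREREREREREzMzMzMzMzMzMzMzMzMxERERERERERERERERERERERETMzMzMzMzMzMzMzMzMzEREREREREREREREREREREREREzMzMzMzMzMzMzMzMzMRERERERERERERERERERERERETMzMzMzMzMzMzMzMzMxERERERERERERERERERERERERMzMzMzMzMzMzMzMzMzEREREREREREREREREREREREREzMzMzMzMzMzMzMzMzMRERERERERERERERERERERERETMzMzMzMzMzMzMzMzMxERERERERERERERERERERERERMzMzMzMzMzMzMzMzMzEREREREREREREREREREREREREzMzMzMzMzMzMzMzMzMRERERERERERERERERERERERETMzMzMzMzMzMzMzMzMxERERERERERERERERERERERERMzMzMzMzMzMzMzMzMz"/>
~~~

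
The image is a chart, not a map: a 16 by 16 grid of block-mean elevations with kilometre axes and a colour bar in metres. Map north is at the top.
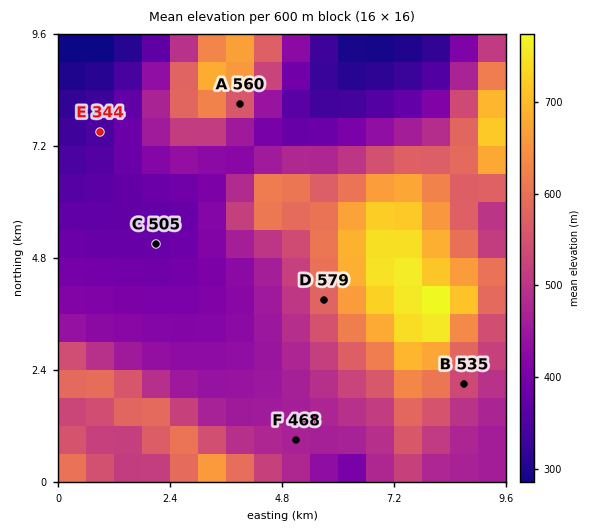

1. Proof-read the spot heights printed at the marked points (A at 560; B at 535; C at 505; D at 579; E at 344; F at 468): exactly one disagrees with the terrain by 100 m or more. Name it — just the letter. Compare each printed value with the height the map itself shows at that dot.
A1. C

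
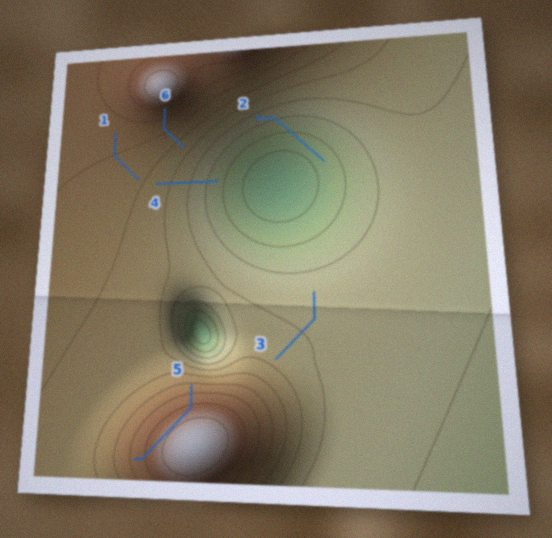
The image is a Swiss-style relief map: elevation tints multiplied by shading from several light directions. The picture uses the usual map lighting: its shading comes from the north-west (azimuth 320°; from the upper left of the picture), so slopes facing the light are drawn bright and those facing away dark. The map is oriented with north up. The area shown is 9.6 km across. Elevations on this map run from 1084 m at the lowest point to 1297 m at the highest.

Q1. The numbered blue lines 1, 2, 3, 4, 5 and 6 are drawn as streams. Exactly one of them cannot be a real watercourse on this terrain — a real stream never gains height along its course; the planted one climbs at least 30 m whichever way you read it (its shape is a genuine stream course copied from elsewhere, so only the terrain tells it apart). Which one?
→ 5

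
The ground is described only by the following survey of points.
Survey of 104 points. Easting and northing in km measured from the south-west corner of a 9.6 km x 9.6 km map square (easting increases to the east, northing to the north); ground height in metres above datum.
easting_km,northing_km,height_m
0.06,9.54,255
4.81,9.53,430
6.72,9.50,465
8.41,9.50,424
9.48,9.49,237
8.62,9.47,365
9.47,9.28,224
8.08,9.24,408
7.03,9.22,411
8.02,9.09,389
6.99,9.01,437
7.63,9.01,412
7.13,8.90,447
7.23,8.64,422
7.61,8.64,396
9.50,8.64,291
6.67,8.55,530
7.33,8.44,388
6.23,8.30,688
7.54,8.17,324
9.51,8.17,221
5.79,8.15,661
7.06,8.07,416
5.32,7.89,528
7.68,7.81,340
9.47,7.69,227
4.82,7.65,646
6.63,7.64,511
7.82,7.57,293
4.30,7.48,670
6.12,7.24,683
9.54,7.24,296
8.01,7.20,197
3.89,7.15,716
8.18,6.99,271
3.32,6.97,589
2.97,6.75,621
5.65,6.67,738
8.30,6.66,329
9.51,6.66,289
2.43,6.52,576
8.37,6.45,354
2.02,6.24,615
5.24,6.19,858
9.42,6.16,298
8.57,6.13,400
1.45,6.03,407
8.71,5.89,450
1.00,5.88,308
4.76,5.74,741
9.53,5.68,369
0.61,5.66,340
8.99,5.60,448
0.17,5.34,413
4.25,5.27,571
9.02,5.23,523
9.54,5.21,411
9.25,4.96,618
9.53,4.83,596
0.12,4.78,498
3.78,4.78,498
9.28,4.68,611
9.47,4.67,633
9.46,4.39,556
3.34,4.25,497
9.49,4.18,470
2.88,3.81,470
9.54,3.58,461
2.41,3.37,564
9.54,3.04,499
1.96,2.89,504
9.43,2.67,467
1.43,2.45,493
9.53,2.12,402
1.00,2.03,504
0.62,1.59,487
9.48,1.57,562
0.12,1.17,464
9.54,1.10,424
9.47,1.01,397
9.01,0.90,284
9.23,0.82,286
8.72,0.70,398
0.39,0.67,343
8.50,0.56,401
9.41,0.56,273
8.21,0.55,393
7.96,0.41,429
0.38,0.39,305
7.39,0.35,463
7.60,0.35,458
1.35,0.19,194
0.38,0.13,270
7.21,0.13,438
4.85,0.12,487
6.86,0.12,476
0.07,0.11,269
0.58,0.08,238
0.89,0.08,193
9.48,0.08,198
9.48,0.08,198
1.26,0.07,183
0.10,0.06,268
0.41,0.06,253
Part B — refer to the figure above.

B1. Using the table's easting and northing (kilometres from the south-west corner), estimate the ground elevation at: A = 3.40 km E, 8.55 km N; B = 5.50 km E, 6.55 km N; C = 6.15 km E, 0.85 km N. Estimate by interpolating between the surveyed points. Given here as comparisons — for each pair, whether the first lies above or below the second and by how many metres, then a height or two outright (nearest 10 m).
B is above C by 320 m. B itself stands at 730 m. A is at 530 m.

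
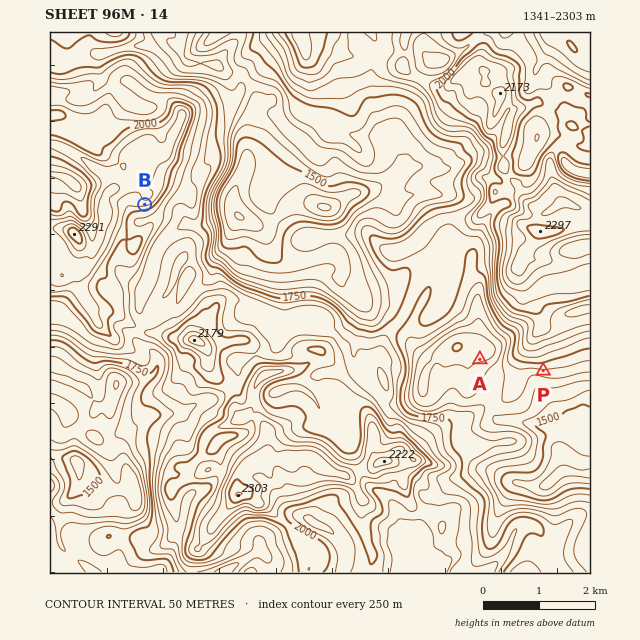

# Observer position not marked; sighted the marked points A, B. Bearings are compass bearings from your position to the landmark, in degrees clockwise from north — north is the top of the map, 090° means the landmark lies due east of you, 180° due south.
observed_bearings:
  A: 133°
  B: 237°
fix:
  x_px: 244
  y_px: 140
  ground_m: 1490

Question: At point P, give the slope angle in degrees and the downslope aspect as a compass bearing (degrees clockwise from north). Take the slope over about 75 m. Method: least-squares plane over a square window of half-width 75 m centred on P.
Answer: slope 22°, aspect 184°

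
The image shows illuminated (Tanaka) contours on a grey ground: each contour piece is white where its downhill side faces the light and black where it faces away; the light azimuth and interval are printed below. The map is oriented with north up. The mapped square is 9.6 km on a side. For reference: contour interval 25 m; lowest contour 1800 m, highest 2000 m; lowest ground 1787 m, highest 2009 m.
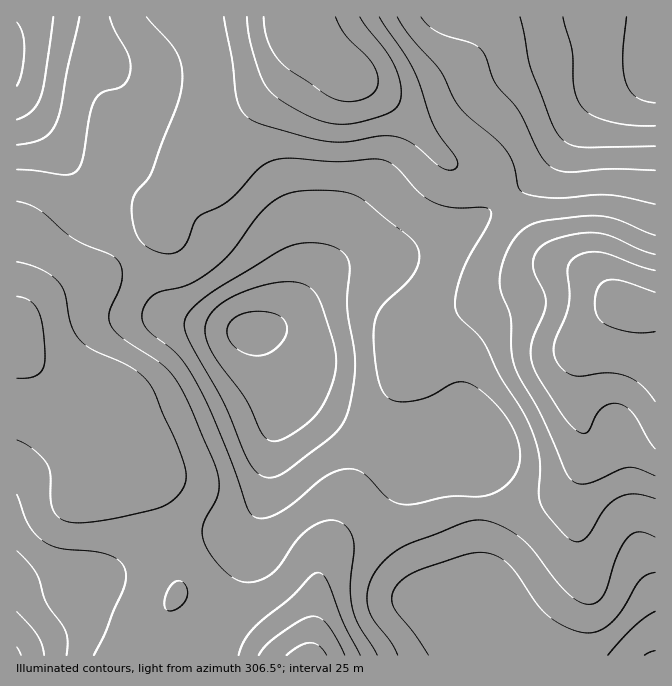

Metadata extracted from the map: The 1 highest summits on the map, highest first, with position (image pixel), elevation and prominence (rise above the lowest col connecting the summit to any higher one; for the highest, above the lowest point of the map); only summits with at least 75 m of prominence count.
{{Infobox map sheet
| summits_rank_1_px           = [624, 303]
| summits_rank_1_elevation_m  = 2009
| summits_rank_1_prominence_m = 222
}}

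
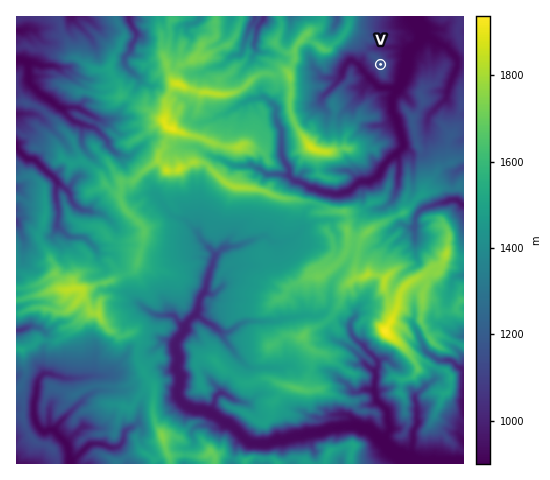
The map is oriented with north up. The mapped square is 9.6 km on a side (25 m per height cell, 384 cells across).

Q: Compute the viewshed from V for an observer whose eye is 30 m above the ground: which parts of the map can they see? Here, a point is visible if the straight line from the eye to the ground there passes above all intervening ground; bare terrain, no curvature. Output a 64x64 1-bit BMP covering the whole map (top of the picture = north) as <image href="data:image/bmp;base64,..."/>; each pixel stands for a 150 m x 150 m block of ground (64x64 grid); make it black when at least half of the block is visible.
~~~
<image width="64" height="64" href="data:image/bmp;base64,Qk0+AgAAAAAAAD4AAAAoAAAAQAAAAEAAAAABAAEAAAAAAAACAAATCwAAEwsAAAIAAAAAAAAA////AAAAAAAAAAAAAAAAAAAAAAAAAAAAAAAAAAAAAAAAAAAAAAAAAAAAAAAAAAAAAAAAAAAAAAAAAAAAAAAAAAAAAAAAAAAAAAAAAAAAAAAAAAAAAAAAAAAAAAAAAAAAAAAAAAAAAAAAAAAAAAAAAAAAAAAAAAAAAAAAAAAAAAAAAAAAAAAAAAAAAAAAAAAAAAAAAAAAAAAAAAAAAAAAAAAAAAAAAAAAAAAAAAAAAAAAAAAAAAAAAAAAAAAAAAAAAAAAAAAAAAAAAAAAAAAAAAAAAAAAAAEAAAAAAAAAAIAAAAAAAAAEYAAAAAAAAAAwAAAAAAAAADgAAAAAAAAAHAAAAAAAAAAEAAAAAAAAAAQAAAAAAADgBAAAAAAAAHgcAAAAAAAADhwAAAAAAAAHAAAAAAAAAAOAAAAAAAAAC8AAAAAAAAAB+AAAAAAAAAXwAAAAAAAAAfAAAAAAAAAB+AAAAAAAAAH+AAAAAAAAAZ8AAAAAAD/xzAAAAAAAf/+MAAAAAAD/j44AAAAAAPeHjwAAAAAB5/+DAAAAAAHD/8EAAAAAAef7wQAAAAAB5/PBAAAAAAHz8cEAAAAAAfnh8QAAAAAB6MH4AAAAAAHM2fgAAAAAAI+5/AAAAAAAj8fpAAAAAAAHx+8AAAAAAAP//wAAAAAAAef+AAAAAAAB8f8AAAAAAAD//w=="/>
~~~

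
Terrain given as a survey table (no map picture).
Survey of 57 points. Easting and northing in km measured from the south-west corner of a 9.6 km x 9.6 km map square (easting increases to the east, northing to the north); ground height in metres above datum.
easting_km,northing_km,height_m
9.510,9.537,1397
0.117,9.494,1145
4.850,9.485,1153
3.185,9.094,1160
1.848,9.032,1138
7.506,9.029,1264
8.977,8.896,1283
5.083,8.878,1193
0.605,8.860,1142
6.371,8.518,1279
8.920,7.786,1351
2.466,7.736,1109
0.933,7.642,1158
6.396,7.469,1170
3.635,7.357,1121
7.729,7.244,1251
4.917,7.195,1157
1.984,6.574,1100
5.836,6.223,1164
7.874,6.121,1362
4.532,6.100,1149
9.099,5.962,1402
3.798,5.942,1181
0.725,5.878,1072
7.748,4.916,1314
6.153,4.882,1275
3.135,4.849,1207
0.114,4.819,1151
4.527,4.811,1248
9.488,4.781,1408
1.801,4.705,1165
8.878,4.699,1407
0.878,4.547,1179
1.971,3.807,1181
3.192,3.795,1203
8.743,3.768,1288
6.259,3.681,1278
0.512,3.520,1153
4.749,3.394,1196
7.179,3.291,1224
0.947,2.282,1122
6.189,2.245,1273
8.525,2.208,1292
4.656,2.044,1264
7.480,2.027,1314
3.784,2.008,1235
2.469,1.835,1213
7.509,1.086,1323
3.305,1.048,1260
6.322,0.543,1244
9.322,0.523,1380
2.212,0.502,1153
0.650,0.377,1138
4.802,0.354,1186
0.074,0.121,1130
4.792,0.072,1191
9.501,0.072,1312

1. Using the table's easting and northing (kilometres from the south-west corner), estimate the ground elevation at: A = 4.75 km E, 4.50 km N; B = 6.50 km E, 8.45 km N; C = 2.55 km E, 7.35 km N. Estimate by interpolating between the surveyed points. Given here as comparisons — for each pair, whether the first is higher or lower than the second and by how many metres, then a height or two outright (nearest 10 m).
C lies lower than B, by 170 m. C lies lower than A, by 120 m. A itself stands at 1230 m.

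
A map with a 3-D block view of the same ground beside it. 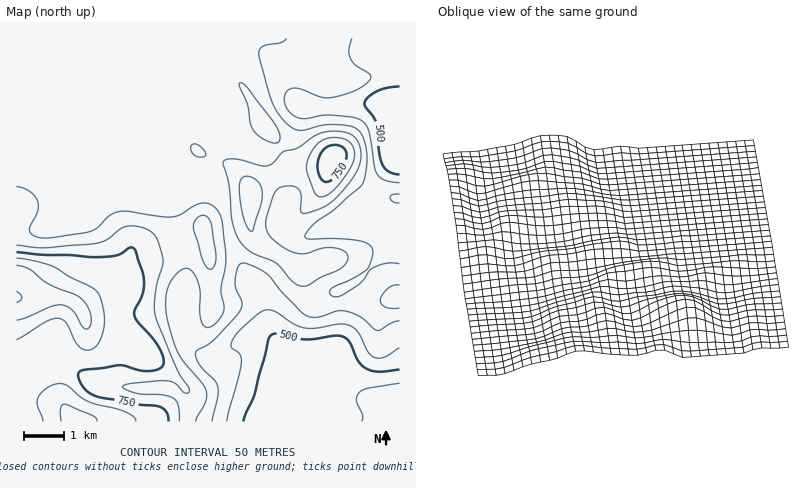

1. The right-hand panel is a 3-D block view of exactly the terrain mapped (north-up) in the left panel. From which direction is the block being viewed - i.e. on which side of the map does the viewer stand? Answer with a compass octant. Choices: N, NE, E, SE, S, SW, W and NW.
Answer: E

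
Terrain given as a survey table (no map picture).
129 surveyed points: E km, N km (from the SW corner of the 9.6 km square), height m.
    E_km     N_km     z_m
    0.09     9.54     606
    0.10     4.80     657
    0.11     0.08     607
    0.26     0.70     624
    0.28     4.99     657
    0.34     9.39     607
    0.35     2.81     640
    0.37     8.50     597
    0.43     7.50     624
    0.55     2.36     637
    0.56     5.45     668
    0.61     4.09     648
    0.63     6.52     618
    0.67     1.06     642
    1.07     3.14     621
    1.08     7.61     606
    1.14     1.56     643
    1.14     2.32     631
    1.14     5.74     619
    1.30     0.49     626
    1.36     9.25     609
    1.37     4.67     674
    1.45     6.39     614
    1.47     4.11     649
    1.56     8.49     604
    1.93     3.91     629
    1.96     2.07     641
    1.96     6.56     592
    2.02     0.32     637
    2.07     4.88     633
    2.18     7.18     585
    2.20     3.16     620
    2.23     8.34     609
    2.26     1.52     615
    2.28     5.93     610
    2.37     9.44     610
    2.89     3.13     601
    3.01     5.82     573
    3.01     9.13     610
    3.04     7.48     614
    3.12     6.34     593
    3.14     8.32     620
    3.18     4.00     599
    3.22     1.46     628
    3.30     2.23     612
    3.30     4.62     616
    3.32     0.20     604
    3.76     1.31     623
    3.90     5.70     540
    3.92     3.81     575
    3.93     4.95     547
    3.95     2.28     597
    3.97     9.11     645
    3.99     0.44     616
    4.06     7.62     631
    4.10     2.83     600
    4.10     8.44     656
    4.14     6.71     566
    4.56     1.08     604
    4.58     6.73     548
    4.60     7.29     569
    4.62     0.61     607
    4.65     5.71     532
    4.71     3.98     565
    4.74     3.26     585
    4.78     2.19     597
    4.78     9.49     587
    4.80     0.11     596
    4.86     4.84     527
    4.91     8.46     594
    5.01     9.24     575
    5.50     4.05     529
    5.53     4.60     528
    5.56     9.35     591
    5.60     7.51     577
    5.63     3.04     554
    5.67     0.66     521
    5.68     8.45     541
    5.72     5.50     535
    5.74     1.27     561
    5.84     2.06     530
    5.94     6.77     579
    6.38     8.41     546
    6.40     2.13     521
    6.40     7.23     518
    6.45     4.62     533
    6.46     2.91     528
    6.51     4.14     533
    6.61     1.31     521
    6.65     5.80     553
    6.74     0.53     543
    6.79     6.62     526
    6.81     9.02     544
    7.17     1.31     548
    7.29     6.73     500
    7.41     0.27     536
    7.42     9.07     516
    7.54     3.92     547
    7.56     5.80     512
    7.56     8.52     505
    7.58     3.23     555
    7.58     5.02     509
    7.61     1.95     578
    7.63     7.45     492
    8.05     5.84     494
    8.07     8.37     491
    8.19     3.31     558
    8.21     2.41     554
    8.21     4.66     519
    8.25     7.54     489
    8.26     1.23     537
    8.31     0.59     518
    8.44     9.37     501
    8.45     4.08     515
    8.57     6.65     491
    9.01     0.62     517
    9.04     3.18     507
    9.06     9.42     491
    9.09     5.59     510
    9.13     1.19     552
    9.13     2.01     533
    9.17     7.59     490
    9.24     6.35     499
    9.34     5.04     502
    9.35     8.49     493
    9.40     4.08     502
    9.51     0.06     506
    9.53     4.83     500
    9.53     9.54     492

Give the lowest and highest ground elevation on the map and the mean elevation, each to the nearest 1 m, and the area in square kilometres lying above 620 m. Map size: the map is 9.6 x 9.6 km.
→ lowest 487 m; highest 676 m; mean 572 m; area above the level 18.1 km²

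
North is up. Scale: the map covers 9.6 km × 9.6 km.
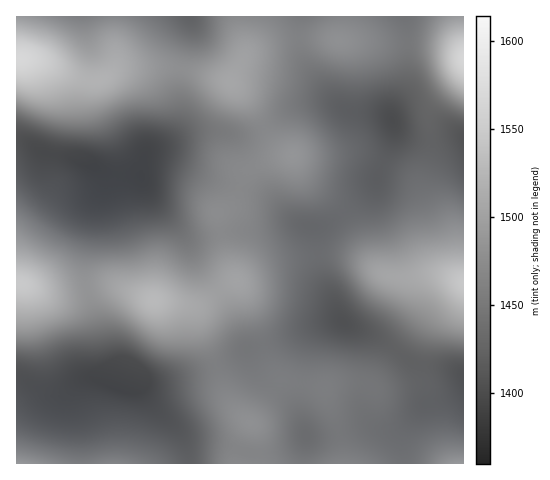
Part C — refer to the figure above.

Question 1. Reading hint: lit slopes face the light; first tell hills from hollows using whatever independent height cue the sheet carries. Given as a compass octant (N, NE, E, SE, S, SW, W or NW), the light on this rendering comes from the NE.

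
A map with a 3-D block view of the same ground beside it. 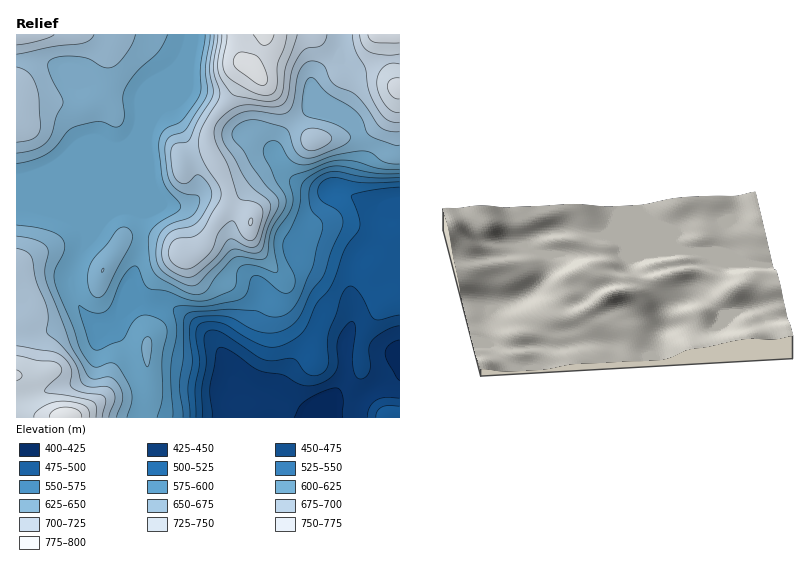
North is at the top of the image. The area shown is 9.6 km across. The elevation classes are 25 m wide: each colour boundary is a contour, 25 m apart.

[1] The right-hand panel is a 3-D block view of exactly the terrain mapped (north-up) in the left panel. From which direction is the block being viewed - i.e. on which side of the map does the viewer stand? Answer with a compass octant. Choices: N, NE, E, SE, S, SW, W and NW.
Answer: E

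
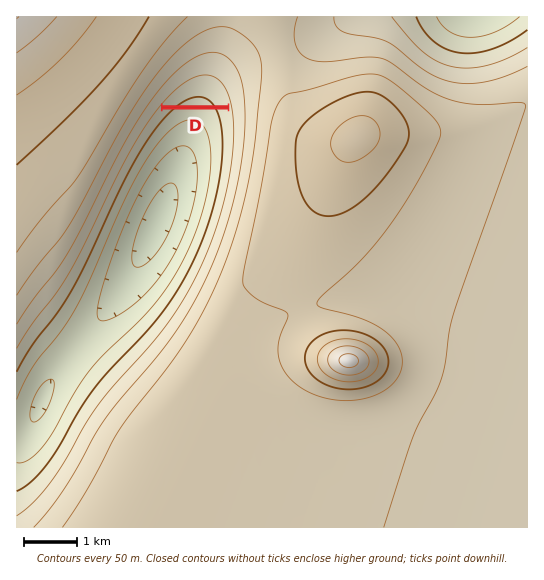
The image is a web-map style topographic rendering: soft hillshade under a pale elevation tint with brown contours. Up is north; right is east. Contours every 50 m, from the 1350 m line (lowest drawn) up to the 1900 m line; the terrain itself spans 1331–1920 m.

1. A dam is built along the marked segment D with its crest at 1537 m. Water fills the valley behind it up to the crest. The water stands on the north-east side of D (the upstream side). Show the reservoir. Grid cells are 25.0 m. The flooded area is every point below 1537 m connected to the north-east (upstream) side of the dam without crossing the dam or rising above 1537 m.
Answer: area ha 36.8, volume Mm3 8.22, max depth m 55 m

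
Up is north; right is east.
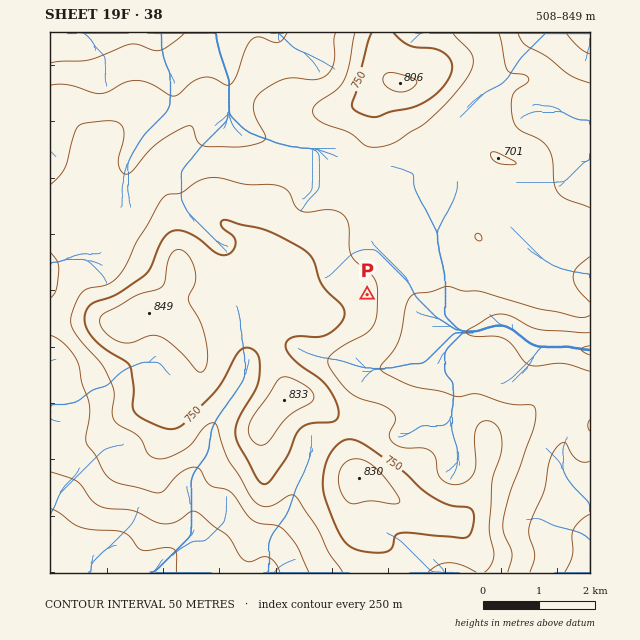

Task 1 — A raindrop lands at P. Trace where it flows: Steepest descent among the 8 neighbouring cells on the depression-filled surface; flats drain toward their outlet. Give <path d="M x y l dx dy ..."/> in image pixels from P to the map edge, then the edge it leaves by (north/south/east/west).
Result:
<path d="M367 295l37 0 21 21 4 0 2 1 8 2 14 9 3 2 4 0 2 1 16 0 2-1 7-2 1-1 5 0 1-1 11 0 9 4 17 14 5 1 2 2 33 0 2 1 7 0 1 2 9 0"/>
exit: east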